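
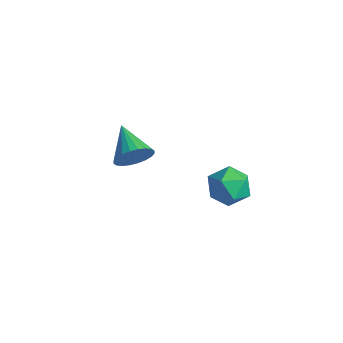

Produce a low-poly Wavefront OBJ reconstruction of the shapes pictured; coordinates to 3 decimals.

v 1.734 1.661 -1.156
v 2.177 2.33 -1.914
v 2.103 0.25 -2.186
v 2.546 0.919 -2.944
v 3.051 0.773 -1.974
v 2.823 1.646 -1.337
v 1.457 0.934 -2.763
v 1.229 1.807 -2.126
v 2.006 1.881 -2.907
v 2.991 1.782 -2.419
v 1.289 0.798 -1.681
v 2.274 0.699 -1.193
v -2.713 -0.114 -2.757
v -2.25 0.191 -1.949
v -4.407 0.514 -2.023
v -2.229 0.503 -2.169
v -2.283 0.721 -2.479
v -2.401 0.812 -2.831
v -2.568 0.762 -3.171
v -2.756 0.578 -3.449
v -2.938 0.289 -3.621
v -3.085 -0.061 -3.662
v -3.176 -0.42 -3.565
v -3.197 -0.732 -3.344
v -3.143 -0.95 -3.035
v -3.025 -1.04 -2.683
v -2.859 -0.99 -2.342
v -2.67 -0.807 -2.065
v -2.488 -0.518 -1.892
v -2.341 -0.167 -1.852
f 1 12 6
f 1 6 2
f 1 2 8
f 1 8 11
f 1 11 12
f 2 6 10
f 6 12 5
f 12 11 3
f 11 8 7
f 8 2 9
f 4 10 5
f 4 5 3
f 4 3 7
f 4 7 9
f 4 9 10
f 5 10 6
f 3 5 12
f 7 3 11
f 9 7 8
f 10 9 2
f 14 13 16
f 14 16 15
f 16 13 17
f 16 17 15
f 17 13 18
f 17 18 15
f 18 13 19
f 18 19 15
f 19 13 20
f 19 20 15
f 20 13 21
f 20 21 15
f 21 13 22
f 21 22 15
f 22 13 23
f 22 23 15
f 23 13 24
f 23 24 15
f 24 13 25
f 24 25 15
f 25 13 26
f 25 26 15
f 26 13 27
f 26 27 15
f 27 13 28
f 27 28 15
f 28 13 29
f 28 29 15
f 29 13 30
f 29 30 15
f 30 13 14
f 30 14 15



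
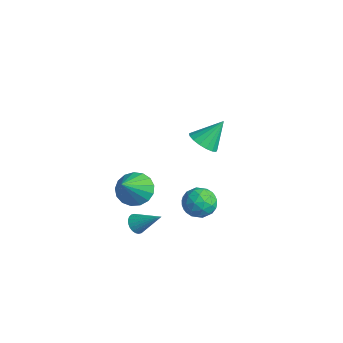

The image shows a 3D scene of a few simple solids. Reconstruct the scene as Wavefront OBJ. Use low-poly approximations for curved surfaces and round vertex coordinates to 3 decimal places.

v 1.535 0.526 0.462
v 2.339 0.768 0.737
v 2.121 -0.488 -0.357
v 2.925 -0.246 -0.082
v 2.366 -0.637 0.479
v 2.004 -0.01 0.985
v 2.456 0.29 -0.605
v 2.094 0.917 -0.099
v 2.908 0.623 0.077
v 2.852 0.05 0.747
v 1.608 0.23 -0.367
v 1.552 -0.343 0.303
v 1.886 0.736 0.671
v 2.574 -0.456 -0.291
v 2.246 -0.686 0.038
v 2.718 -0.544 0.2
v 1.689 0.279 0.817
v 2.161 0.421 0.979
v 2.177 -0.405 0.827
v 2.299 -0.141 -0.599
v 2.771 0.001 -0.437
v 1.742 0.824 0.18
v 2.214 0.966 0.342
v 2.283 0.685 -0.447
v 2.693 0.793 0.445
v 3.037 0.197 -0.036
v 2.762 0.512 -0.344
v 2.549 0.88 -0.046
v 2.66 0.456 0.839
v 3.004 -0.14 0.357
v 2.676 -0.37 0.687
v 2.463 -0.001 0.985
v 2.994 0.371 0.451
v 1.456 0.42 0.023
v 1.8 -0.176 -0.459
v 1.997 0.281 -0.605
v 1.784 0.65 -0.307
v 1.423 0.083 0.416
v 1.767 -0.513 -0.065
v 1.911 -0.6 0.426
v 1.698 -0.232 0.724
v 1.466 -0.091 -0.071
v 1.039 -2.545 1.363
v 1.51 -1.796 1.65
v 1.981 -3.695 2.817
v 1.139 -1.789 1.896
v 0.745 -1.955 2.02
v 0.419 -2.256 1.993
v 0.234 -2.624 1.822
v 0.234 -2.973 1.546
v 0.418 -3.224 1.228
v 0.745 -3.319 0.94
v 1.139 -3.237 0.75
v 1.51 -2.996 0.7
v 1.773 -2.652 0.802
v 1.868 -2.283 1.033
v 1.773 -1.974 1.339
v 2.27 -3.12 0.047
v 2.485 -2.873 -0.395
v 3.21 -2.36 0.933
v 2.327 -2.737 -0.343
v 2.16 -2.66 -0.233
v 2.01 -2.652 -0.08
v 1.9 -2.716 0.092
v 1.845 -2.842 0.258
v 1.855 -3.01 0.391
v 1.929 -3.194 0.472
v 2.054 -3.368 0.488
v 2.212 -3.504 0.437
v 2.379 -3.581 0.326
v 2.529 -3.589 0.173
v 2.64 -3.525 0.001
v 2.694 -3.399 -0.165
v 2.684 -3.231 -0.298
v 2.611 -3.046 -0.379
v -2.435 3.001 0.17
v -1.725 3.32 -0.171
v -2.305 4.059 1.43
v -2.021 3.547 -0.332
v -2.412 3.65 -0.378
v -2.808 3.604 -0.298
v -3.119 3.42 -0.111
v -3.273 3.139 0.14
v -3.235 2.827 0.399
v -3.014 2.555 0.605
v -2.66 2.385 0.711
v -2.255 2.356 0.694
v -1.89 2.475 0.557
v -1.651 2.714 0.331
v -1.591 3.019 0.068
f 1 38 17
f 38 12 41
f 17 41 6
f 38 41 17
f 1 17 13
f 17 6 18
f 13 18 2
f 17 18 13
f 1 13 22
f 13 2 23
f 22 23 8
f 13 23 22
f 1 22 34
f 22 8 37
f 34 37 11
f 22 37 34
f 1 34 38
f 34 11 42
f 38 42 12
f 34 42 38
f 2 18 29
f 18 6 32
f 29 32 10
f 18 32 29
f 6 41 19
f 41 12 40
f 19 40 5
f 41 40 19
f 12 42 39
f 42 11 35
f 39 35 3
f 42 35 39
f 11 37 36
f 37 8 24
f 36 24 7
f 37 24 36
f 8 23 28
f 23 2 25
f 28 25 9
f 23 25 28
f 4 30 16
f 30 10 31
f 16 31 5
f 30 31 16
f 4 16 14
f 16 5 15
f 14 15 3
f 16 15 14
f 4 14 21
f 14 3 20
f 21 20 7
f 14 20 21
f 4 21 26
f 21 7 27
f 26 27 9
f 21 27 26
f 4 26 30
f 26 9 33
f 30 33 10
f 26 33 30
f 5 31 19
f 31 10 32
f 19 32 6
f 31 32 19
f 3 15 39
f 15 5 40
f 39 40 12
f 15 40 39
f 7 20 36
f 20 3 35
f 36 35 11
f 20 35 36
f 9 27 28
f 27 7 24
f 28 24 8
f 27 24 28
f 10 33 29
f 33 9 25
f 29 25 2
f 33 25 29
f 44 43 46
f 44 46 45
f 46 43 47
f 46 47 45
f 47 43 48
f 47 48 45
f 48 43 49
f 48 49 45
f 49 43 50
f 49 50 45
f 50 43 51
f 50 51 45
f 51 43 52
f 51 52 45
f 52 43 53
f 52 53 45
f 53 43 54
f 53 54 45
f 54 43 55
f 54 55 45
f 55 43 56
f 55 56 45
f 56 43 57
f 56 57 45
f 57 43 44
f 57 44 45
f 59 58 61
f 59 61 60
f 61 58 62
f 61 62 60
f 62 58 63
f 62 63 60
f 63 58 64
f 63 64 60
f 64 58 65
f 64 65 60
f 65 58 66
f 65 66 60
f 66 58 67
f 66 67 60
f 67 58 68
f 67 68 60
f 68 58 69
f 68 69 60
f 69 58 70
f 69 70 60
f 70 58 71
f 70 71 60
f 71 58 72
f 71 72 60
f 72 58 73
f 72 73 60
f 73 58 74
f 73 74 60
f 74 58 75
f 74 75 60
f 75 58 59
f 75 59 60
f 77 76 79
f 77 79 78
f 79 76 80
f 79 80 78
f 80 76 81
f 80 81 78
f 81 76 82
f 81 82 78
f 82 76 83
f 82 83 78
f 83 76 84
f 83 84 78
f 84 76 85
f 84 85 78
f 85 76 86
f 85 86 78
f 86 76 87
f 86 87 78
f 87 76 88
f 87 88 78
f 88 76 89
f 88 89 78
f 89 76 90
f 89 90 78
f 90 76 77
f 90 77 78



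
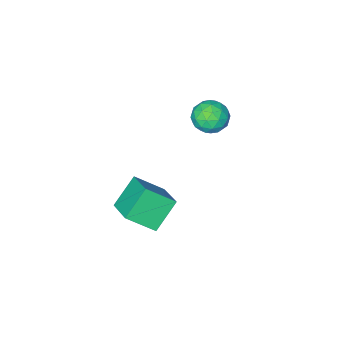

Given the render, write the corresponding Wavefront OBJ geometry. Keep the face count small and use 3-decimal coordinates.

v -3.2 0.05 1.217
v -2.188 -0.551 1.258
v -4.172 -1.589 1.202
v -3.16 -2.19 1.243
v -3.513 -1.566 2.177
v -2.912 -0.553 2.187
v -3.448 -1.587 0.273
v -2.847 -0.574 0.283
v -2.341 -1.563 0.675
v -2.382 -1.55 1.852
v -3.978 -0.59 0.608
v -4.019 -0.577 1.785
v -2.608 -0.107 1.239
v -3.752 -2.033 1.221
v -3.959 -1.666 1.77
v -3.364 -2.02 1.795
v -3.034 -0.108 1.785
v -2.439 -0.461 1.809
v -3.218 -1.058 2.349
v -3.921 -1.679 0.651
v -3.326 -2.032 0.675
v -2.996 -0.12 0.665
v -2.401 -0.474 0.69
v -3.142 -1.082 0.111
v -2.104 -1.055 0.92
v -2.675 -2.018 0.911
v -2.845 -1.663 0.341
v -2.491 -1.068 0.347
v -2.127 -1.047 1.612
v -2.699 -2.01 1.603
v -2.906 -1.643 2.152
v -2.553 -1.048 2.158
v -2.218 -1.642 1.269
v -3.661 -0.13 0.857
v -4.233 -1.093 0.848
v -3.807 -1.092 0.302
v -3.454 -0.497 0.308
v -3.685 -0.122 1.549
v -4.256 -1.085 1.54
v -3.869 -1.072 2.113
v -3.515 -0.477 2.119
v -4.142 -0.498 1.191
v 1.527 1.048 -0.847
v 2.073 2.937 0.046
v 3.058 1.302 -2.321
v 3.604 3.191 -1.428
v 2.856 0.089 0.368
v 3.402 1.978 1.261
v 4.387 0.343 -1.106
v 4.933 2.232 -0.213
f 1 38 17
f 38 12 41
f 17 41 6
f 38 41 17
f 1 17 13
f 17 6 18
f 13 18 2
f 17 18 13
f 1 13 22
f 13 2 23
f 22 23 8
f 13 23 22
f 1 22 34
f 22 8 37
f 34 37 11
f 22 37 34
f 1 34 38
f 34 11 42
f 38 42 12
f 34 42 38
f 2 18 29
f 18 6 32
f 29 32 10
f 18 32 29
f 6 41 19
f 41 12 40
f 19 40 5
f 41 40 19
f 12 42 39
f 42 11 35
f 39 35 3
f 42 35 39
f 11 37 36
f 37 8 24
f 36 24 7
f 37 24 36
f 8 23 28
f 23 2 25
f 28 25 9
f 23 25 28
f 4 30 16
f 30 10 31
f 16 31 5
f 30 31 16
f 4 16 14
f 16 5 15
f 14 15 3
f 16 15 14
f 4 14 21
f 14 3 20
f 21 20 7
f 14 20 21
f 4 21 26
f 21 7 27
f 26 27 9
f 21 27 26
f 4 26 30
f 26 9 33
f 30 33 10
f 26 33 30
f 5 31 19
f 31 10 32
f 19 32 6
f 31 32 19
f 3 15 39
f 15 5 40
f 39 40 12
f 15 40 39
f 7 20 36
f 20 3 35
f 36 35 11
f 20 35 36
f 9 27 28
f 27 7 24
f 28 24 8
f 27 24 28
f 10 33 29
f 33 9 25
f 29 25 2
f 33 25 29
f 44 46 43
f 47 44 43
f 43 46 45
f 45 47 43
f 44 50 46
f 48 44 47
f 48 50 44
f 46 50 45
f 49 47 45
f 45 50 49
f 49 48 47
f 50 48 49



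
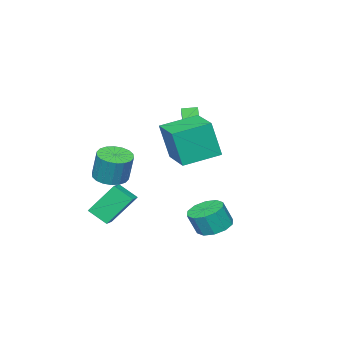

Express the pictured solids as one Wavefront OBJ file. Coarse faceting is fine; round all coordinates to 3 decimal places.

v -3.224 -1.485 3.998
v -2.258 -0.667 4.764
v -2.946 -1.121 3.258
v -1.98 -0.302 4.024
v -2.64 -2.098 3.916
v -1.674 -1.279 4.682
v -2.362 -1.733 3.176
v -1.396 -0.915 3.942
v 0.624 2.907 -1.665
v 1.369 2.391 -2.038
v 1.782 2.098 -0.808
v 1.036 2.613 -0.435
v 1.556 2.963 -1.964
v 1.968 2.67 -0.734
v 1.386 3.513 -1.776
v 1.798 3.22 -0.546
v 0.925 3.831 -1.546
v 1.337 3.538 -0.315
v 0.349 3.797 -1.361
v 0.761 3.504 -0.131
v -0.122 3.422 -1.292
v 0.291 3.129 -0.062
v -0.308 2.85 -1.366
v 0.104 2.557 -0.136
v -0.138 2.3 -1.554
v 0.274 2.007 -0.324
v 0.323 1.982 -1.785
v 0.735 1.689 -0.554
v 0.899 2.016 -1.969
v 1.311 1.723 -0.739
v 1.063 -3.673 0.104
v 1.894 -4.148 0.179
v 2.008 -3.682 1.852
v 1.177 -3.207 1.776
v 2.019 -3.756 0.062
v 2.132 -3.29 1.735
v 1.954 -3.348 -0.047
v 2.068 -2.882 1.625
v 1.713 -3.005 -0.127
v 1.826 -2.539 1.546
v 1.343 -2.793 -0.16
v 1.457 -2.328 1.512
v 0.918 -2.756 -0.142
v 1.031 -2.29 1.531
v 0.521 -2.901 -0.075
v 0.635 -2.435 1.598
v 0.232 -3.198 0.028
v 0.346 -2.732 1.701
v 0.108 -3.59 0.145
v 0.221 -3.124 1.818
v 0.172 -3.998 0.255
v 0.286 -3.532 1.927
v 0.414 -4.341 0.334
v 0.527 -3.875 2.007
v 0.783 -4.552 0.368
v 0.897 -4.087 2.04
v 1.209 -4.59 0.349
v 1.322 -4.124 2.022
v 1.605 -4.445 0.282
v 1.719 -3.979 1.955
v 0.76 -2.08 -1.048
v 1.043 -3.106 -0.321
v 1.503 -1.725 -0.838
v 1.786 -2.752 -0.11
v 1.694 -3.028 -2.75
v 1.977 -4.055 -2.022
v 2.437 -2.674 -2.539
v 2.72 -3.7 -1.812
v 0.969 0.261 2.492
v 1.311 -0.132 4.598
v -0.794 1.258 2.964
v -0.452 0.865 5.071
v 1.992 1.995 2.649
v 2.334 1.602 4.756
v 0.229 2.992 3.122
v 0.571 2.599 5.228
f 2 4 1
f 5 2 1
f 1 4 3
f 3 5 1
f 2 8 4
f 6 2 5
f 6 8 2
f 4 8 3
f 7 5 3
f 3 8 7
f 7 6 5
f 8 6 7
f 10 9 13
f 10 13 11
f 11 13 14
f 11 14 12
f 13 9 15
f 13 15 14
f 14 15 16
f 14 16 12
f 15 9 17
f 15 17 16
f 16 17 18
f 16 18 12
f 17 9 19
f 17 19 18
f 18 19 20
f 18 20 12
f 19 9 21
f 19 21 20
f 20 21 22
f 20 22 12
f 21 9 23
f 21 23 22
f 22 23 24
f 22 24 12
f 23 9 25
f 23 25 24
f 24 25 26
f 24 26 12
f 25 9 27
f 25 27 26
f 26 27 28
f 26 28 12
f 27 9 29
f 27 29 28
f 28 29 30
f 28 30 12
f 29 9 10
f 29 10 30
f 30 10 11
f 30 11 12
f 32 31 35
f 32 35 33
f 33 35 36
f 33 36 34
f 35 31 37
f 35 37 36
f 36 37 38
f 36 38 34
f 37 31 39
f 37 39 38
f 38 39 40
f 38 40 34
f 39 31 41
f 39 41 40
f 40 41 42
f 40 42 34
f 41 31 43
f 41 43 42
f 42 43 44
f 42 44 34
f 43 31 45
f 43 45 44
f 44 45 46
f 44 46 34
f 45 31 47
f 45 47 46
f 46 47 48
f 46 48 34
f 47 31 49
f 47 49 48
f 48 49 50
f 48 50 34
f 49 31 51
f 49 51 50
f 50 51 52
f 50 52 34
f 51 31 53
f 51 53 52
f 52 53 54
f 52 54 34
f 53 31 55
f 53 55 54
f 54 55 56
f 54 56 34
f 55 31 57
f 55 57 56
f 56 57 58
f 56 58 34
f 57 31 59
f 57 59 58
f 58 59 60
f 58 60 34
f 59 31 32
f 59 32 60
f 60 32 33
f 60 33 34
f 62 64 61
f 65 62 61
f 61 64 63
f 63 65 61
f 62 68 64
f 66 62 65
f 66 68 62
f 64 68 63
f 67 65 63
f 63 68 67
f 67 66 65
f 68 66 67
f 70 72 69
f 73 70 69
f 69 72 71
f 71 73 69
f 70 76 72
f 74 70 73
f 74 76 70
f 72 76 71
f 75 73 71
f 71 76 75
f 75 74 73
f 76 74 75



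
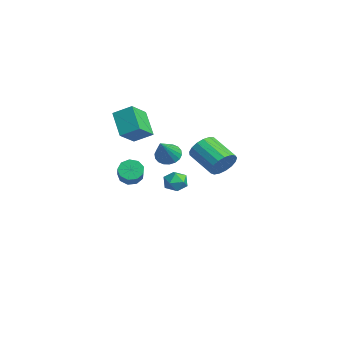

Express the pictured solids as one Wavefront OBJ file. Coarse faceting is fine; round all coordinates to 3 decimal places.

v -2.456 3.913 -1.472
v -1.96 3.79 -0.66
v -3.587 3.063 0.225
v -4.084 3.187 -0.588
v -2.129 4.216 -0.622
v -3.757 3.489 0.263
v -2.373 4.572 -0.779
v -4.001 3.845 0.106
v -2.637 4.777 -1.094
v -4.264 4.05 -0.21
v -2.859 4.785 -1.497
v -4.486 4.058 -0.612
v -2.988 4.593 -1.893
v -4.616 3.866 -1.009
v -2.996 4.245 -2.194
v -4.624 3.518 -1.309
v -2.88 3.821 -2.329
v -4.508 3.094 -1.444
v -2.667 3.419 -2.267
v -4.295 2.692 -1.383
v -2.406 3.129 -2.024
v -4.034 2.403 -1.14
v -2.156 3.02 -1.654
v -3.784 2.293 -0.77
v -1.975 3.115 -1.243
v -3.603 2.388 -0.358
v -1.904 3.393 -0.884
v -3.532 2.666 0.001
v -4.465 2.03 -3.259
v -3.915 2.154 -2.678
v -3.925 0.866 -3.522
v -3.375 0.99 -2.941
v -4.151 0.867 -2.744
v -4.484 1.587 -2.582
v -3.356 1.433 -3.618
v -3.689 2.153 -3.456
v -3.229 1.785 -2.9
v -3.72 1.436 -2.36
v -4.12 1.584 -3.84
v -4.611 1.235 -3.3
v -0.188 -0.122 0.794
v 0.38 0.361 0.599
v 1.008 -0.958 2.206
v 0.213 0.534 0.843
v -0.033 0.577 1.078
v -0.31 0.483 1.256
v -0.562 0.268 1.343
v -0.741 -0.024 1.321
v -0.81 -0.335 1.195
v -0.755 -0.604 0.989
v -0.589 -0.777 0.745
v -0.342 -0.821 0.511
v -0.066 -0.726 0.333
v 0.187 -0.511 0.246
v 0.366 -0.219 0.268
v 0.434 0.092 0.394
v 2.752 -3.137 0.874
v 3.084 -2.567 0.641
v 4.38 -2.932 1.594
v 4.048 -3.503 1.826
v 2.827 -2.459 1.031
v 4.124 -2.825 1.984
v 2.536 -2.669 1.347
v 3.832 -3.035 2.3
v 2.345 -3.098 1.442
v 3.642 -3.464 2.395
v 2.345 -3.545 1.271
v 3.641 -3.911 2.224
v 2.535 -3.802 0.914
v 3.831 -4.167 1.866
v 2.826 -3.747 0.538
v 4.123 -4.113 1.491
v 3.083 -3.407 0.319
v 4.38 -3.773 1.272
v 3.185 -2.941 0.36
v 4.481 -3.306 1.312
v -3.37 -1.123 0.661
v -4.722 -1.153 1.894
v -2.819 -0.14 1.288
v -4.171 -0.169 2.521
v -2.509 -2.191 1.579
v -3.861 -2.22 2.812
v -1.958 -1.207 2.206
v -3.31 -1.237 3.439
f 2 1 5
f 2 5 3
f 3 5 6
f 3 6 4
f 5 1 7
f 5 7 6
f 6 7 8
f 6 8 4
f 7 1 9
f 7 9 8
f 8 9 10
f 8 10 4
f 9 1 11
f 9 11 10
f 10 11 12
f 10 12 4
f 11 1 13
f 11 13 12
f 12 13 14
f 12 14 4
f 13 1 15
f 13 15 14
f 14 15 16
f 14 16 4
f 15 1 17
f 15 17 16
f 16 17 18
f 16 18 4
f 17 1 19
f 17 19 18
f 18 19 20
f 18 20 4
f 19 1 21
f 19 21 20
f 20 21 22
f 20 22 4
f 21 1 23
f 21 23 22
f 22 23 24
f 22 24 4
f 23 1 25
f 23 25 24
f 24 25 26
f 24 26 4
f 25 1 27
f 25 27 26
f 26 27 28
f 26 28 4
f 27 1 2
f 27 2 28
f 28 2 3
f 28 3 4
f 29 40 34
f 29 34 30
f 29 30 36
f 29 36 39
f 29 39 40
f 30 34 38
f 34 40 33
f 40 39 31
f 39 36 35
f 36 30 37
f 32 38 33
f 32 33 31
f 32 31 35
f 32 35 37
f 32 37 38
f 33 38 34
f 31 33 40
f 35 31 39
f 37 35 36
f 38 37 30
f 42 41 44
f 42 44 43
f 44 41 45
f 44 45 43
f 45 41 46
f 45 46 43
f 46 41 47
f 46 47 43
f 47 41 48
f 47 48 43
f 48 41 49
f 48 49 43
f 49 41 50
f 49 50 43
f 50 41 51
f 50 51 43
f 51 41 52
f 51 52 43
f 52 41 53
f 52 53 43
f 53 41 54
f 53 54 43
f 54 41 55
f 54 55 43
f 55 41 56
f 55 56 43
f 56 41 42
f 56 42 43
f 58 57 61
f 58 61 59
f 59 61 62
f 59 62 60
f 61 57 63
f 61 63 62
f 62 63 64
f 62 64 60
f 63 57 65
f 63 65 64
f 64 65 66
f 64 66 60
f 65 57 67
f 65 67 66
f 66 67 68
f 66 68 60
f 67 57 69
f 67 69 68
f 68 69 70
f 68 70 60
f 69 57 71
f 69 71 70
f 70 71 72
f 70 72 60
f 71 57 73
f 71 73 72
f 72 73 74
f 72 74 60
f 73 57 75
f 73 75 74
f 74 75 76
f 74 76 60
f 75 57 58
f 75 58 76
f 76 58 59
f 76 59 60
f 78 80 77
f 81 78 77
f 77 80 79
f 79 81 77
f 78 84 80
f 82 78 81
f 82 84 78
f 80 84 79
f 83 81 79
f 79 84 83
f 83 82 81
f 84 82 83



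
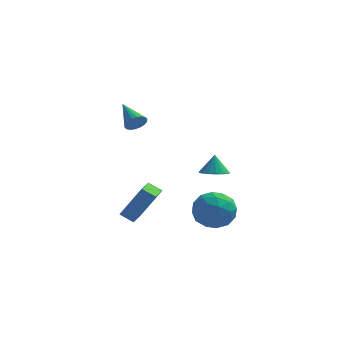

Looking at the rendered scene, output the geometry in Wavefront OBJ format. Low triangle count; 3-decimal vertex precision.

v 2.784 -2.014 0.129
v 3.499 -2.347 0.267
v 2.756 -1.626 1.211
v 3.584 -2.02 0.152
v 3.51 -1.693 0.032
v 3.293 -1.43 -0.068
v 2.975 -1.282 -0.129
v 2.619 -1.279 -0.139
v 2.296 -1.422 -0.096
v 2.069 -1.682 -0.009
v 1.984 -2.008 0.106
v 2.058 -2.336 0.226
v 2.275 -2.599 0.326
v 2.593 -2.747 0.387
v 2.949 -2.75 0.398
v 3.272 -2.607 0.354
v -0.975 -4.342 -2.485
v -1.706 -4.194 -2.057
v -0.857 -2.917 -2.778
v -1.588 -2.768 -2.35
v 0.108 -4.072 -0.73
v -0.623 -3.923 -0.302
v 0.226 -2.646 -1.023
v -0.505 -2.498 -0.595
v -2.001 2.863 1.047
v -1.667 2.759 1.618
v -2.939 4.157 1.833
v -1.5 2.964 1.48
v -1.432 3.149 1.256
v -1.478 3.277 0.991
v -1.627 3.324 0.736
v -1.85 3.279 0.544
v -2.103 3.152 0.451
v -2.336 2.968 0.476
v -2.503 2.763 0.614
v -2.571 2.578 0.838
v -2.525 2.45 1.103
v -2.376 2.403 1.357
v -2.153 2.448 1.55
v -1.9 2.575 1.643
v 2.222 -3.035 -1.009
v 3.025 -2.274 -1.521
v 2.895 -4.506 -2.139
v 3.698 -3.745 -2.651
v 3.83 -4.075 -1.485
v 3.414 -3.166 -0.786
v 2.506 -3.614 -2.874
v 2.09 -2.705 -2.175
v 3.2 -2.632 -2.674
v 4.019 -2.916 -1.816
v 1.901 -3.864 -1.844
v 2.72 -4.148 -0.986
v 2.564 -2.525 -1.166
v 3.356 -4.255 -2.494
v 3.433 -4.449 -1.808
v 3.905 -4.001 -2.11
v 2.793 -3.05 -0.734
v 3.265 -2.602 -1.035
v 3.738 -3.661 -1.014
v 2.655 -4.178 -2.625
v 3.127 -3.73 -2.926
v 2.015 -2.779 -1.55
v 2.487 -2.331 -1.852
v 2.182 -3.119 -2.646
v 3.139 -2.288 -2.145
v 3.535 -3.153 -2.809
v 2.834 -3.076 -2.94
v 2.59 -2.542 -2.529
v 3.62 -2.455 -1.64
v 4.016 -3.32 -2.304
v 4.094 -3.514 -1.619
v 3.849 -2.98 -1.208
v 3.724 -2.666 -2.318
v 1.904 -3.46 -1.356
v 2.3 -4.325 -2.02
v 2.071 -3.8 -2.452
v 1.826 -3.266 -2.041
v 2.385 -3.627 -0.851
v 2.781 -4.492 -1.515
v 3.33 -4.238 -1.131
v 3.086 -3.704 -0.72
v 2.196 -4.114 -1.342
f 2 1 4
f 2 4 3
f 4 1 5
f 4 5 3
f 5 1 6
f 5 6 3
f 6 1 7
f 6 7 3
f 7 1 8
f 7 8 3
f 8 1 9
f 8 9 3
f 9 1 10
f 9 10 3
f 10 1 11
f 10 11 3
f 11 1 12
f 11 12 3
f 12 1 13
f 12 13 3
f 13 1 14
f 13 14 3
f 14 1 15
f 14 15 3
f 15 1 16
f 15 16 3
f 16 1 2
f 16 2 3
f 18 20 17
f 21 18 17
f 17 20 19
f 19 21 17
f 18 24 20
f 22 18 21
f 22 24 18
f 20 24 19
f 23 21 19
f 19 24 23
f 23 22 21
f 24 22 23
f 26 25 28
f 26 28 27
f 28 25 29
f 28 29 27
f 29 25 30
f 29 30 27
f 30 25 31
f 30 31 27
f 31 25 32
f 31 32 27
f 32 25 33
f 32 33 27
f 33 25 34
f 33 34 27
f 34 25 35
f 34 35 27
f 35 25 36
f 35 36 27
f 36 25 37
f 36 37 27
f 37 25 38
f 37 38 27
f 38 25 39
f 38 39 27
f 39 25 40
f 39 40 27
f 40 25 26
f 40 26 27
f 41 78 57
f 78 52 81
f 57 81 46
f 78 81 57
f 41 57 53
f 57 46 58
f 53 58 42
f 57 58 53
f 41 53 62
f 53 42 63
f 62 63 48
f 53 63 62
f 41 62 74
f 62 48 77
f 74 77 51
f 62 77 74
f 41 74 78
f 74 51 82
f 78 82 52
f 74 82 78
f 42 58 69
f 58 46 72
f 69 72 50
f 58 72 69
f 46 81 59
f 81 52 80
f 59 80 45
f 81 80 59
f 52 82 79
f 82 51 75
f 79 75 43
f 82 75 79
f 51 77 76
f 77 48 64
f 76 64 47
f 77 64 76
f 48 63 68
f 63 42 65
f 68 65 49
f 63 65 68
f 44 70 56
f 70 50 71
f 56 71 45
f 70 71 56
f 44 56 54
f 56 45 55
f 54 55 43
f 56 55 54
f 44 54 61
f 54 43 60
f 61 60 47
f 54 60 61
f 44 61 66
f 61 47 67
f 66 67 49
f 61 67 66
f 44 66 70
f 66 49 73
f 70 73 50
f 66 73 70
f 45 71 59
f 71 50 72
f 59 72 46
f 71 72 59
f 43 55 79
f 55 45 80
f 79 80 52
f 55 80 79
f 47 60 76
f 60 43 75
f 76 75 51
f 60 75 76
f 49 67 68
f 67 47 64
f 68 64 48
f 67 64 68
f 50 73 69
f 73 49 65
f 69 65 42
f 73 65 69



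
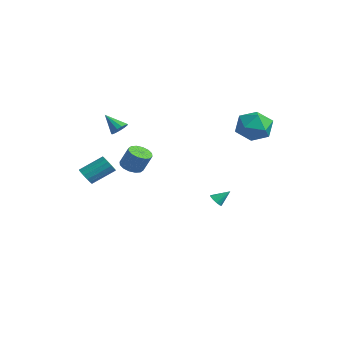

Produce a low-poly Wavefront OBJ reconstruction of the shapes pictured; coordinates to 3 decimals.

v -2.532 -4.503 -0.487
v -1.923 -4.497 -0.741
v -1.539 -3.131 0.213
v -2.148 -3.137 0.467
v -2.108 -4.3 -0.949
v -1.724 -2.933 0.004
v -2.406 -4.157 -1.034
v -2.022 -2.79 -0.081
v -2.738 -4.106 -0.972
v -2.354 -2.74 -0.019
v -3.015 -4.163 -0.78
v -2.631 -2.796 0.173
v -3.163 -4.31 -0.51
v -2.779 -2.944 0.444
v -3.141 -4.509 -0.233
v -2.757 -3.143 0.721
v -2.956 -4.707 -0.024
v -2.572 -3.34 0.929
v -2.658 -4.85 0.061
v -2.274 -3.483 1.014
v -2.326 -4.9 -0.001
v -1.942 -3.534 0.952
v -2.049 -4.844 -0.193
v -1.665 -3.477 0.76
v -1.901 -4.696 -0.464
v -1.517 -3.33 0.49
v -0.145 -2.718 0.806
v 0.54 -2.833 0.523
v 1.09 -2.538 1.731
v 0.405 -2.422 2.014
v 0.469 -2.456 0.463
v 1.018 -2.161 1.672
v 0.233 -2.149 0.495
v 0.783 -1.854 1.704
v -0.103 -1.995 0.61
v 0.446 -1.699 1.819
v -0.451 -2.034 0.778
v 0.098 -1.739 1.987
v -0.717 -2.256 0.953
v -0.168 -1.961 2.162
v -0.83 -2.602 1.089
v -0.28 -2.307 2.297
v -0.758 -2.979 1.148
v -0.209 -2.684 2.357
v -0.523 -3.286 1.116
v 0.027 -2.991 2.325
v -0.186 -3.441 1.001
v 0.363 -3.145 2.21
v 0.162 -3.401 0.833
v 0.711 -3.106 2.042
v 0.428 -3.179 0.658
v 0.977 -2.884 1.867
v -1.905 -2.562 3.178
v -1.464 -2.943 3.359
v -2.755 -3.078 4.162
v -1.425 -2.655 3.543
v -1.538 -2.338 3.611
v -1.768 -2.092 3.542
v -2.041 -1.995 3.357
v -2.271 -2.078 3.115
v -2.384 -2.314 2.893
v -2.345 -2.63 2.761
v -2.167 -2.923 2.762
v -1.905 -3.102 2.894
v -1.643 -3.109 3.117
v 1.411 3.784 3.69
v 2.036 4.35 4.586
v 3.124 3.31 2.794
v 3.749 3.876 3.69
v 3.143 2.832 3.928
v 2.084 3.125 4.481
v 3.076 4.535 2.899
v 2.017 4.828 3.452
v 3.065 4.814 4.097
v 3.106 3.762 4.733
v 2.054 3.898 2.647
v 2.095 2.846 3.283
v -1.326 3.593 -3.519
v -0.85 3.361 -3.497
v -0.974 4.387 -2.781
v -0.844 3.583 -3.738
v -1.021 3.808 -3.896
v -1.316 3.952 -3.91
v -1.614 3.958 -3.774
v -1.802 3.826 -3.542
v -1.809 3.604 -3.301
v -1.631 3.378 -3.143
v -1.337 3.235 -3.129
v -1.039 3.228 -3.265
f 2 1 5
f 2 5 3
f 3 5 6
f 3 6 4
f 5 1 7
f 5 7 6
f 6 7 8
f 6 8 4
f 7 1 9
f 7 9 8
f 8 9 10
f 8 10 4
f 9 1 11
f 9 11 10
f 10 11 12
f 10 12 4
f 11 1 13
f 11 13 12
f 12 13 14
f 12 14 4
f 13 1 15
f 13 15 14
f 14 15 16
f 14 16 4
f 15 1 17
f 15 17 16
f 16 17 18
f 16 18 4
f 17 1 19
f 17 19 18
f 18 19 20
f 18 20 4
f 19 1 21
f 19 21 20
f 20 21 22
f 20 22 4
f 21 1 23
f 21 23 22
f 22 23 24
f 22 24 4
f 23 1 25
f 23 25 24
f 24 25 26
f 24 26 4
f 25 1 2
f 25 2 26
f 26 2 3
f 26 3 4
f 28 27 31
f 28 31 29
f 29 31 32
f 29 32 30
f 31 27 33
f 31 33 32
f 32 33 34
f 32 34 30
f 33 27 35
f 33 35 34
f 34 35 36
f 34 36 30
f 35 27 37
f 35 37 36
f 36 37 38
f 36 38 30
f 37 27 39
f 37 39 38
f 38 39 40
f 38 40 30
f 39 27 41
f 39 41 40
f 40 41 42
f 40 42 30
f 41 27 43
f 41 43 42
f 42 43 44
f 42 44 30
f 43 27 45
f 43 45 44
f 44 45 46
f 44 46 30
f 45 27 47
f 45 47 46
f 46 47 48
f 46 48 30
f 47 27 49
f 47 49 48
f 48 49 50
f 48 50 30
f 49 27 51
f 49 51 50
f 50 51 52
f 50 52 30
f 51 27 28
f 51 28 52
f 52 28 29
f 52 29 30
f 54 53 56
f 54 56 55
f 56 53 57
f 56 57 55
f 57 53 58
f 57 58 55
f 58 53 59
f 58 59 55
f 59 53 60
f 59 60 55
f 60 53 61
f 60 61 55
f 61 53 62
f 61 62 55
f 62 53 63
f 62 63 55
f 63 53 64
f 63 64 55
f 64 53 65
f 64 65 55
f 65 53 54
f 65 54 55
f 66 77 71
f 66 71 67
f 66 67 73
f 66 73 76
f 66 76 77
f 67 71 75
f 71 77 70
f 77 76 68
f 76 73 72
f 73 67 74
f 69 75 70
f 69 70 68
f 69 68 72
f 69 72 74
f 69 74 75
f 70 75 71
f 68 70 77
f 72 68 76
f 74 72 73
f 75 74 67
f 79 78 81
f 79 81 80
f 81 78 82
f 81 82 80
f 82 78 83
f 82 83 80
f 83 78 84
f 83 84 80
f 84 78 85
f 84 85 80
f 85 78 86
f 85 86 80
f 86 78 87
f 86 87 80
f 87 78 88
f 87 88 80
f 88 78 89
f 88 89 80
f 89 78 79
f 89 79 80



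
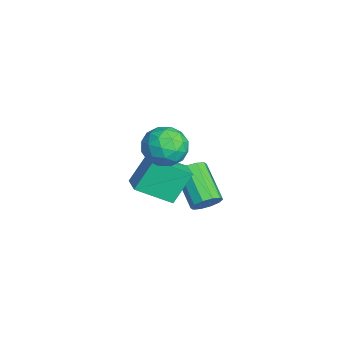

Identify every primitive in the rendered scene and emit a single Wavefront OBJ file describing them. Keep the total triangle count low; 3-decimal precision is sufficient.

v -0.127 1.144 -2.179
v -0.226 -0.535 -1.153
v -0.575 2.072 -0.703
v -0.675 0.393 0.322
v 0.995 1.247 -1.902
v 0.895 -0.432 -0.877
v 0.546 2.175 -0.427
v 0.447 0.496 0.599
v -1.746 3.164 -4.344
v -1.284 2.905 -3.772
v -3.033 2.418 -2.583
v -3.494 2.676 -3.156
v -1.364 3.374 -3.697
v -3.113 2.887 -2.508
v -1.59 3.763 -3.87
v -3.339 3.276 -2.682
v -1.876 3.923 -4.225
v -3.624 3.436 -3.036
v -2.111 3.793 -4.624
v -3.86 3.306 -3.436
v -2.207 3.422 -4.917
v -3.956 2.935 -3.728
v -2.127 2.953 -4.992
v -3.876 2.466 -3.803
v -1.901 2.564 -4.818
v -3.65 2.077 -3.63
v -1.616 2.404 -4.464
v -3.364 1.917 -3.275
v -1.38 2.534 -4.064
v -3.129 2.047 -2.876
v -0.733 1.094 1.349
v -0.048 1.974 1.352
v 0.688 -0.014 1.408
v 1.373 0.866 1.411
v 0.734 0.654 2.3
v -0.144 1.338 2.263
v 0.784 0.622 0.497
v -0.094 1.306 0.46
v 0.89 1.681 0.826
v 0.859 1.701 1.94
v -0.219 0.259 0.82
v -0.25 0.279 1.934
v -0.516 1.631 1.345
v 1.156 0.329 1.415
v 0.78 0.204 1.937
v 1.183 0.721 1.939
v -0.572 1.258 1.88
v -0.17 1.775 1.882
v 0.29 0.999 2.439
v 0.81 0.185 0.878
v 1.212 0.702 0.88
v -0.543 1.239 0.821
v -0.14 1.756 0.823
v 0.35 0.961 0.321
v 0.438 1.976 1.038
v 1.274 1.325 1.073
v 0.928 1.182 0.535
v 0.411 1.584 0.514
v 0.42 1.988 1.692
v 1.256 1.337 1.727
v 0.88 1.212 2.249
v 0.364 1.615 2.228
v 0.971 1.816 1.383
v -0.616 0.623 1.033
v 0.22 -0.028 1.068
v 0.276 0.345 0.532
v -0.24 0.748 0.511
v -0.634 0.635 1.687
v 0.202 -0.016 1.722
v 0.229 0.376 2.246
v -0.288 0.778 2.225
v -0.331 0.144 1.377
f 2 4 1
f 5 2 1
f 1 4 3
f 3 5 1
f 2 8 4
f 6 2 5
f 6 8 2
f 4 8 3
f 7 5 3
f 3 8 7
f 7 6 5
f 8 6 7
f 10 9 13
f 10 13 11
f 11 13 14
f 11 14 12
f 13 9 15
f 13 15 14
f 14 15 16
f 14 16 12
f 15 9 17
f 15 17 16
f 16 17 18
f 16 18 12
f 17 9 19
f 17 19 18
f 18 19 20
f 18 20 12
f 19 9 21
f 19 21 20
f 20 21 22
f 20 22 12
f 21 9 23
f 21 23 22
f 22 23 24
f 22 24 12
f 23 9 25
f 23 25 24
f 24 25 26
f 24 26 12
f 25 9 27
f 25 27 26
f 26 27 28
f 26 28 12
f 27 9 29
f 27 29 28
f 28 29 30
f 28 30 12
f 29 9 10
f 29 10 30
f 30 10 11
f 30 11 12
f 31 68 47
f 68 42 71
f 47 71 36
f 68 71 47
f 31 47 43
f 47 36 48
f 43 48 32
f 47 48 43
f 31 43 52
f 43 32 53
f 52 53 38
f 43 53 52
f 31 52 64
f 52 38 67
f 64 67 41
f 52 67 64
f 31 64 68
f 64 41 72
f 68 72 42
f 64 72 68
f 32 48 59
f 48 36 62
f 59 62 40
f 48 62 59
f 36 71 49
f 71 42 70
f 49 70 35
f 71 70 49
f 42 72 69
f 72 41 65
f 69 65 33
f 72 65 69
f 41 67 66
f 67 38 54
f 66 54 37
f 67 54 66
f 38 53 58
f 53 32 55
f 58 55 39
f 53 55 58
f 34 60 46
f 60 40 61
f 46 61 35
f 60 61 46
f 34 46 44
f 46 35 45
f 44 45 33
f 46 45 44
f 34 44 51
f 44 33 50
f 51 50 37
f 44 50 51
f 34 51 56
f 51 37 57
f 56 57 39
f 51 57 56
f 34 56 60
f 56 39 63
f 60 63 40
f 56 63 60
f 35 61 49
f 61 40 62
f 49 62 36
f 61 62 49
f 33 45 69
f 45 35 70
f 69 70 42
f 45 70 69
f 37 50 66
f 50 33 65
f 66 65 41
f 50 65 66
f 39 57 58
f 57 37 54
f 58 54 38
f 57 54 58
f 40 63 59
f 63 39 55
f 59 55 32
f 63 55 59



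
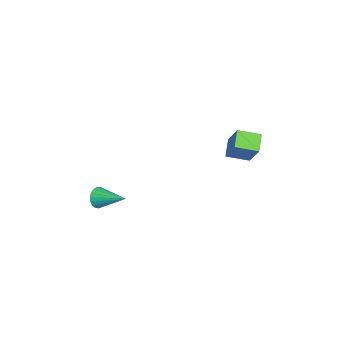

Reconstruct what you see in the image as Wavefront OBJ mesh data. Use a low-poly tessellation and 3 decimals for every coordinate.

v -2.446 -3.475 -2.381
v -2.199 -3.813 -1.846
v -1.714 -1.925 -1.739
v -1.988 -3.836 -2.032
v -1.856 -3.796 -2.279
v -1.826 -3.701 -2.544
v -1.903 -3.566 -2.78
v -2.075 -3.416 -2.947
v -2.31 -3.275 -3.017
v -2.569 -3.17 -2.976
v -2.807 -3.117 -2.833
v -2.983 -3.126 -2.611
v -3.065 -3.195 -2.35
v -3.041 -3.312 -2.094
v -2.914 -3.458 -1.887
v -2.706 -3.607 -1.766
v -2.453 -3.732 -1.752
v -4.555 3.066 1.254
v -3.623 3.607 2.732
v -4.726 4.307 0.907
v -3.794 4.848 2.385
v -3.586 3.032 0.655
v -2.654 3.573 2.133
v -3.757 4.273 0.308
v -2.825 4.814 1.786
f 2 1 4
f 2 4 3
f 4 1 5
f 4 5 3
f 5 1 6
f 5 6 3
f 6 1 7
f 6 7 3
f 7 1 8
f 7 8 3
f 8 1 9
f 8 9 3
f 9 1 10
f 9 10 3
f 10 1 11
f 10 11 3
f 11 1 12
f 11 12 3
f 12 1 13
f 12 13 3
f 13 1 14
f 13 14 3
f 14 1 15
f 14 15 3
f 15 1 16
f 15 16 3
f 16 1 17
f 16 17 3
f 17 1 2
f 17 2 3
f 19 21 18
f 22 19 18
f 18 21 20
f 20 22 18
f 19 25 21
f 23 19 22
f 23 25 19
f 21 25 20
f 24 22 20
f 20 25 24
f 24 23 22
f 25 23 24



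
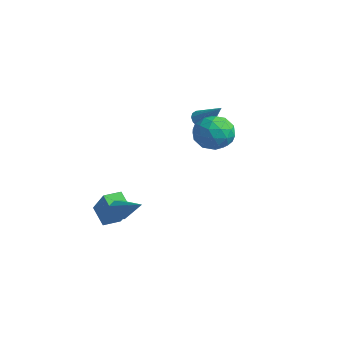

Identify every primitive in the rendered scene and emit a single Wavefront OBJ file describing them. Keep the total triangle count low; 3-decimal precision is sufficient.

v 2.909 1.781 4.058
v 3.46 1.517 3.177
v 2.44 0.123 4.263
v 2.991 -0.141 3.382
v 3.512 0.168 4.267
v 3.801 1.193 4.141
v 2.099 0.447 3.299
v 2.388 1.472 3.173
v 2.96 0.693 2.708
v 3.833 0.52 3.306
v 2.067 1.12 4.134
v 2.94 0.947 4.732
v 3.225 1.795 3.6
v 2.675 -0.155 3.84
v 2.98 0.027 4.361
v 3.304 -0.129 3.843
v 3.426 1.604 4.166
v 3.75 1.449 3.648
v 3.78 0.656 4.289
v 2.15 0.191 3.792
v 2.474 0.036 3.274
v 2.596 1.769 3.597
v 2.92 1.613 3.079
v 2.12 0.984 3.151
v 3.255 1.155 2.806
v 2.98 0.18 2.926
v 2.455 0.526 2.878
v 2.626 1.129 2.804
v 3.769 1.053 3.158
v 3.493 0.078 3.278
v 3.799 0.26 3.799
v 3.969 0.862 3.724
v 3.474 0.569 2.882
v 2.407 1.562 4.162
v 2.131 0.587 4.282
v 1.931 0.778 3.716
v 2.101 1.38 3.641
v 2.92 1.46 4.514
v 2.645 0.485 4.634
v 3.274 0.511 4.636
v 3.445 1.114 4.562
v 2.426 1.071 4.558
v -2.168 3.484 2.142
v -1.832 2.98 1.934
v -0.952 3.816 3.298
v -1.727 3.235 1.75
v -1.74 3.557 1.671
v -1.867 3.859 1.719
v -2.075 4.06 1.879
v -2.308 4.108 2.11
v -2.503 3.988 2.35
v -2.608 3.733 2.533
v -2.595 3.411 2.612
v -2.468 3.109 2.565
v -2.26 2.908 2.404
v -2.027 2.86 2.173
v -2.169 -2.725 -2.392
v -1.086 -2.761 -1.109
v -2.154 -1.755 -2.378
v -1.07 -1.791 -1.094
v -1.23 -2.729 -3.186
v -0.146 -2.765 -1.902
v -1.214 -1.759 -3.171
v -0.131 -1.795 -1.888
v 1.072 -3.136 -1.072
v 1.346 -3.474 -1.47
v 2.768 -2.944 -0.068
v 1.359 -3.035 -1.577
v 1.204 -2.656 -1.387
v 0.972 -2.558 -1.013
v 0.798 -2.798 -0.673
v 0.785 -3.237 -0.566
v 0.94 -3.617 -0.756
v 1.172 -3.715 -1.13
f 1 38 17
f 38 12 41
f 17 41 6
f 38 41 17
f 1 17 13
f 17 6 18
f 13 18 2
f 17 18 13
f 1 13 22
f 13 2 23
f 22 23 8
f 13 23 22
f 1 22 34
f 22 8 37
f 34 37 11
f 22 37 34
f 1 34 38
f 34 11 42
f 38 42 12
f 34 42 38
f 2 18 29
f 18 6 32
f 29 32 10
f 18 32 29
f 6 41 19
f 41 12 40
f 19 40 5
f 41 40 19
f 12 42 39
f 42 11 35
f 39 35 3
f 42 35 39
f 11 37 36
f 37 8 24
f 36 24 7
f 37 24 36
f 8 23 28
f 23 2 25
f 28 25 9
f 23 25 28
f 4 30 16
f 30 10 31
f 16 31 5
f 30 31 16
f 4 16 14
f 16 5 15
f 14 15 3
f 16 15 14
f 4 14 21
f 14 3 20
f 21 20 7
f 14 20 21
f 4 21 26
f 21 7 27
f 26 27 9
f 21 27 26
f 4 26 30
f 26 9 33
f 30 33 10
f 26 33 30
f 5 31 19
f 31 10 32
f 19 32 6
f 31 32 19
f 3 15 39
f 15 5 40
f 39 40 12
f 15 40 39
f 7 20 36
f 20 3 35
f 36 35 11
f 20 35 36
f 9 27 28
f 27 7 24
f 28 24 8
f 27 24 28
f 10 33 29
f 33 9 25
f 29 25 2
f 33 25 29
f 44 43 46
f 44 46 45
f 46 43 47
f 46 47 45
f 47 43 48
f 47 48 45
f 48 43 49
f 48 49 45
f 49 43 50
f 49 50 45
f 50 43 51
f 50 51 45
f 51 43 52
f 51 52 45
f 52 43 53
f 52 53 45
f 53 43 54
f 53 54 45
f 54 43 55
f 54 55 45
f 55 43 56
f 55 56 45
f 56 43 44
f 56 44 45
f 58 60 57
f 61 58 57
f 57 60 59
f 59 61 57
f 58 64 60
f 62 58 61
f 62 64 58
f 60 64 59
f 63 61 59
f 59 64 63
f 63 62 61
f 64 62 63
f 66 65 68
f 66 68 67
f 68 65 69
f 68 69 67
f 69 65 70
f 69 70 67
f 70 65 71
f 70 71 67
f 71 65 72
f 71 72 67
f 72 65 73
f 72 73 67
f 73 65 74
f 73 74 67
f 74 65 66
f 74 66 67



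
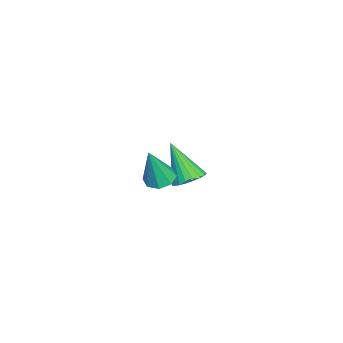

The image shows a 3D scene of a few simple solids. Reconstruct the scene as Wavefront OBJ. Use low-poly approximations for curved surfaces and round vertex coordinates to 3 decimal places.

v 2.958 0.411 1.97
v 3.449 -0.07 1.754
v 3.362 -0.011 3.83
v 3.663 0.434 1.822
v 3.464 0.924 1.977
v 2.969 1.114 2.127
v 2.468 0.892 2.185
v 2.254 0.388 2.117
v 2.453 -0.102 1.963
v 2.948 -0.291 1.812
v -2.608 1.275 -2.605
v -1.841 1.197 -2.271
v -3.472 0.365 -0.835
v -1.939 1.513 -2.157
v -2.152 1.787 -2.12
v -2.444 1.972 -2.167
v -2.765 2.038 -2.29
v -3.058 1.971 -2.467
v -3.274 1.784 -2.668
v -3.374 1.509 -2.859
v -3.342 1.193 -3.005
v -3.183 0.892 -3.083
v -2.925 0.657 -3.078
v -2.612 0.529 -2.991
v -2.298 0.53 -2.837
v -2.038 0.659 -2.644
v -1.877 0.895 -2.443
f 2 1 4
f 2 4 3
f 4 1 5
f 4 5 3
f 5 1 6
f 5 6 3
f 6 1 7
f 6 7 3
f 7 1 8
f 7 8 3
f 8 1 9
f 8 9 3
f 9 1 10
f 9 10 3
f 10 1 2
f 10 2 3
f 12 11 14
f 12 14 13
f 14 11 15
f 14 15 13
f 15 11 16
f 15 16 13
f 16 11 17
f 16 17 13
f 17 11 18
f 17 18 13
f 18 11 19
f 18 19 13
f 19 11 20
f 19 20 13
f 20 11 21
f 20 21 13
f 21 11 22
f 21 22 13
f 22 11 23
f 22 23 13
f 23 11 24
f 23 24 13
f 24 11 25
f 24 25 13
f 25 11 26
f 25 26 13
f 26 11 27
f 26 27 13
f 27 11 12
f 27 12 13



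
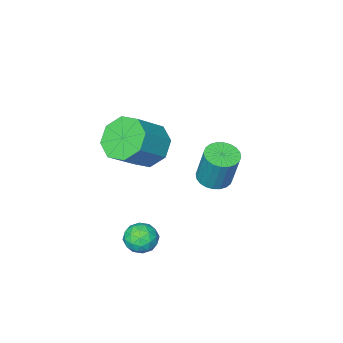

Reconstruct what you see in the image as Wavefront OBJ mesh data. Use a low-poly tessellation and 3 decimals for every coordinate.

v -0.172 1.831 1.07
v 0.257 2.527 0.46
v 1.482 2.664 1.48
v 1.052 1.969 2.09
v -0.219 2.847 0.989
v 1.006 2.984 2.009
v -0.668 2.572 1.565
v 0.557 2.71 2.585
v -0.827 1.864 1.852
v 0.398 2.001 2.872
v -0.602 1.136 1.68
v 0.623 1.273 2.7
v -0.126 0.816 1.151
v 1.099 0.953 2.171
v 0.323 1.09 0.575
v 1.548 1.228 1.595
v 0.482 1.799 0.288
v 1.707 1.936 1.308
v 0.51 3.313 -2.882
v 0.852 3.747 -2.428
v 1.468 2.673 -2.992
v 1.81 3.107 -2.538
v 1.286 2.682 -2.3
v 0.694 3.077 -2.233
v 1.626 3.343 -3.187
v 1.034 3.738 -3.12
v 1.541 3.765 -2.617
v 1.331 3.357 -2.069
v 0.989 3.063 -3.351
v 0.779 2.655 -2.803
v 0.597 3.586 -2.646
v 1.723 2.834 -2.774
v 1.415 2.584 -2.635
v 1.616 2.839 -2.368
v 0.504 3.192 -2.531
v 0.705 3.447 -2.264
v 0.961 2.822 -2.189
v 1.615 2.973 -3.156
v 1.816 3.228 -2.889
v 0.704 3.581 -3.052
v 0.905 3.836 -2.785
v 1.359 3.598 -3.231
v 1.203 3.852 -2.49
v 1.766 3.476 -2.554
v 1.658 3.614 -2.936
v 1.31 3.847 -2.896
v 1.08 3.612 -2.167
v 1.643 3.236 -2.232
v 1.335 2.986 -2.092
v 0.987 3.218 -2.052
v 1.485 3.623 -2.278
v 0.677 3.184 -3.188
v 1.24 2.808 -3.253
v 1.333 3.202 -3.368
v 0.985 3.434 -3.328
v 0.554 2.944 -2.866
v 1.117 2.568 -2.93
v 1.01 2.573 -2.524
v 0.662 2.806 -2.484
v 0.835 2.797 -3.142
v -3.231 1.846 -2.111
v -2.514 1.902 -2.147
v -2.472 2.45 -0.486
v -3.189 2.394 -0.449
v -2.594 2.158 -2.23
v -2.551 2.707 -0.569
v -2.77 2.367 -2.295
v -2.728 2.916 -0.633
v -3.017 2.497 -2.331
v -2.974 3.045 -0.67
v -3.296 2.527 -2.334
v -3.254 3.076 -0.673
v -3.565 2.454 -2.303
v -3.523 3.002 -0.642
v -3.784 2.288 -2.243
v -3.742 2.837 -0.581
v -3.918 2.055 -2.162
v -3.876 2.603 -0.501
v -3.948 1.79 -2.074
v -3.906 2.338 -0.413
v -3.869 1.533 -1.991
v -3.826 2.082 -0.33
v -3.692 1.324 -1.927
v -3.65 1.873 -0.265
v -3.446 1.195 -1.89
v -3.403 1.743 -0.229
v -3.166 1.164 -1.887
v -3.124 1.713 -0.226
v -2.897 1.238 -1.918
v -2.855 1.786 -0.257
v -2.678 1.403 -1.979
v -2.636 1.952 -0.317
v -2.544 1.637 -2.059
v -2.502 2.185 -0.398
f 2 1 5
f 2 5 3
f 3 5 6
f 3 6 4
f 5 1 7
f 5 7 6
f 6 7 8
f 6 8 4
f 7 1 9
f 7 9 8
f 8 9 10
f 8 10 4
f 9 1 11
f 9 11 10
f 10 11 12
f 10 12 4
f 11 1 13
f 11 13 12
f 12 13 14
f 12 14 4
f 13 1 15
f 13 15 14
f 14 15 16
f 14 16 4
f 15 1 17
f 15 17 16
f 16 17 18
f 16 18 4
f 17 1 2
f 17 2 18
f 18 2 3
f 18 3 4
f 19 56 35
f 56 30 59
f 35 59 24
f 56 59 35
f 19 35 31
f 35 24 36
f 31 36 20
f 35 36 31
f 19 31 40
f 31 20 41
f 40 41 26
f 31 41 40
f 19 40 52
f 40 26 55
f 52 55 29
f 40 55 52
f 19 52 56
f 52 29 60
f 56 60 30
f 52 60 56
f 20 36 47
f 36 24 50
f 47 50 28
f 36 50 47
f 24 59 37
f 59 30 58
f 37 58 23
f 59 58 37
f 30 60 57
f 60 29 53
f 57 53 21
f 60 53 57
f 29 55 54
f 55 26 42
f 54 42 25
f 55 42 54
f 26 41 46
f 41 20 43
f 46 43 27
f 41 43 46
f 22 48 34
f 48 28 49
f 34 49 23
f 48 49 34
f 22 34 32
f 34 23 33
f 32 33 21
f 34 33 32
f 22 32 39
f 32 21 38
f 39 38 25
f 32 38 39
f 22 39 44
f 39 25 45
f 44 45 27
f 39 45 44
f 22 44 48
f 44 27 51
f 48 51 28
f 44 51 48
f 23 49 37
f 49 28 50
f 37 50 24
f 49 50 37
f 21 33 57
f 33 23 58
f 57 58 30
f 33 58 57
f 25 38 54
f 38 21 53
f 54 53 29
f 38 53 54
f 27 45 46
f 45 25 42
f 46 42 26
f 45 42 46
f 28 51 47
f 51 27 43
f 47 43 20
f 51 43 47
f 62 61 65
f 62 65 63
f 63 65 66
f 63 66 64
f 65 61 67
f 65 67 66
f 66 67 68
f 66 68 64
f 67 61 69
f 67 69 68
f 68 69 70
f 68 70 64
f 69 61 71
f 69 71 70
f 70 71 72
f 70 72 64
f 71 61 73
f 71 73 72
f 72 73 74
f 72 74 64
f 73 61 75
f 73 75 74
f 74 75 76
f 74 76 64
f 75 61 77
f 75 77 76
f 76 77 78
f 76 78 64
f 77 61 79
f 77 79 78
f 78 79 80
f 78 80 64
f 79 61 81
f 79 81 80
f 80 81 82
f 80 82 64
f 81 61 83
f 81 83 82
f 82 83 84
f 82 84 64
f 83 61 85
f 83 85 84
f 84 85 86
f 84 86 64
f 85 61 87
f 85 87 86
f 86 87 88
f 86 88 64
f 87 61 89
f 87 89 88
f 88 89 90
f 88 90 64
f 89 61 91
f 89 91 90
f 90 91 92
f 90 92 64
f 91 61 93
f 91 93 92
f 92 93 94
f 92 94 64
f 93 61 62
f 93 62 94
f 94 62 63
f 94 63 64



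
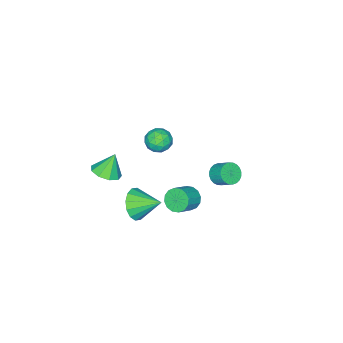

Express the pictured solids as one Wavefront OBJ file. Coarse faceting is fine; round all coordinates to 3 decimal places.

v -3.529 -3.833 -1.964
v -2.893 -3.279 -2.189
v -2.647 -4.481 -1.071
v -2.011 -3.927 -1.296
v -2.697 -3.642 -0.838
v -3.242 -3.241 -1.39
v -2.298 -4.519 -1.87
v -2.843 -4.118 -2.422
v -2.132 -3.703 -2.131
v -2.379 -3.161 -1.493
v -3.161 -4.599 -1.767
v -3.408 -4.057 -1.129
v -3.288 -3.499 -2.155
v -2.252 -4.261 -1.105
v -2.655 -4.093 -0.836
v -2.281 -3.768 -0.969
v -3.493 -3.477 -1.685
v -3.12 -3.151 -1.817
v -3.005 -3.364 -1.023
v -2.42 -4.609 -1.443
v -2.047 -4.283 -1.575
v -3.259 -3.992 -2.291
v -2.885 -3.667 -2.424
v -2.535 -4.396 -2.237
v -2.468 -3.422 -2.253
v -1.949 -3.804 -1.728
v -2.118 -4.152 -2.066
v -2.438 -3.916 -2.39
v -2.613 -3.104 -1.878
v -2.094 -3.485 -1.354
v -2.497 -3.317 -1.084
v -2.818 -3.082 -1.408
v -2.166 -3.353 -1.844
v -3.446 -4.275 -1.906
v -2.927 -4.656 -1.382
v -2.722 -4.678 -1.852
v -3.043 -4.443 -2.176
v -3.591 -3.956 -1.532
v -3.072 -4.338 -1.007
v -3.102 -3.844 -0.87
v -3.422 -3.608 -1.194
v -3.374 -4.407 -1.416
v 2.841 -2.923 0.376
v 3.657 -2.743 0.71
v 2.279 -2.737 1.644
v 3.39 -2.224 0.516
v 2.866 -2.031 0.256
v 2.33 -2.256 0.052
v 2.034 -2.793 -0.001
v 2.115 -3.391 0.123
v 2.535 -3.77 0.365
v 3.099 -3.752 0.612
v 3.542 -3.347 0.748
v 1.494 1.715 -0.068
v 1.864 1.375 -0.638
v 2.915 1.385 0.037
v 2.546 1.725 0.608
v 1.904 1.761 -0.706
v 2.956 1.77 -0.031
v 1.834 2.134 -0.603
v 2.886 2.143 0.072
v 1.674 2.395 -0.357
v 2.725 2.404 0.319
v 1.465 2.474 -0.033
v 2.517 2.483 0.643
v 1.264 2.35 0.282
v 2.316 2.359 0.957
v 1.125 2.055 0.503
v 2.176 2.065 1.178
v 1.084 1.67 0.571
v 2.136 1.679 1.246
v 1.154 1.297 0.468
v 2.206 1.306 1.143
v 1.315 1.036 0.221
v 2.366 1.045 0.897
v 1.523 0.957 -0.103
v 2.575 0.966 0.573
v 1.724 1.081 -0.417
v 2.776 1.09 0.258
v 0.765 3.196 2.433
v 1.376 2.99 2.648
v 1.427 3.778 3.261
v 0.815 3.984 3.047
v 1.443 3.145 2.443
v 1.493 3.933 3.056
v 1.406 3.308 2.237
v 1.457 4.096 2.85
v 1.272 3.454 2.061
v 1.322 4.242 2.674
v 1.06 3.56 1.941
v 1.111 4.348 2.554
v 0.804 3.611 1.896
v 0.854 4.399 2.51
v 0.541 3.599 1.933
v 0.592 4.387 2.547
v 0.313 3.526 2.047
v 0.363 4.314 2.66
v 0.153 3.402 2.219
v 0.204 4.19 2.832
v 0.087 3.247 2.424
v 0.137 4.035 3.037
v 0.123 3.084 2.63
v 0.174 3.872 3.243
v 0.258 2.938 2.806
v 0.308 3.726 3.419
v 0.469 2.832 2.926
v 0.52 3.62 3.539
v 0.726 2.781 2.97
v 0.776 3.569 3.584
v 0.988 2.793 2.933
v 1.039 3.581 3.547
v 1.217 2.866 2.82
v 1.267 3.654 3.433
v 3.168 -0.537 -0.73
v 3.868 -0.022 -1.301
v 2.712 0.837 -0.05
v 3.42 -0.024 -1.599
v 2.904 -0.163 -1.664
v 2.459 -0.402 -1.479
v 2.203 -0.678 -1.093
v 2.207 -0.916 -0.61
v 2.468 -1.052 -0.159
v 2.916 -1.051 0.138
v 3.432 -0.912 0.203
v 3.877 -0.672 0.018
v 4.133 -0.397 -0.368
v 4.129 -0.159 -0.85
f 1 38 17
f 38 12 41
f 17 41 6
f 38 41 17
f 1 17 13
f 17 6 18
f 13 18 2
f 17 18 13
f 1 13 22
f 13 2 23
f 22 23 8
f 13 23 22
f 1 22 34
f 22 8 37
f 34 37 11
f 22 37 34
f 1 34 38
f 34 11 42
f 38 42 12
f 34 42 38
f 2 18 29
f 18 6 32
f 29 32 10
f 18 32 29
f 6 41 19
f 41 12 40
f 19 40 5
f 41 40 19
f 12 42 39
f 42 11 35
f 39 35 3
f 42 35 39
f 11 37 36
f 37 8 24
f 36 24 7
f 37 24 36
f 8 23 28
f 23 2 25
f 28 25 9
f 23 25 28
f 4 30 16
f 30 10 31
f 16 31 5
f 30 31 16
f 4 16 14
f 16 5 15
f 14 15 3
f 16 15 14
f 4 14 21
f 14 3 20
f 21 20 7
f 14 20 21
f 4 21 26
f 21 7 27
f 26 27 9
f 21 27 26
f 4 26 30
f 26 9 33
f 30 33 10
f 26 33 30
f 5 31 19
f 31 10 32
f 19 32 6
f 31 32 19
f 3 15 39
f 15 5 40
f 39 40 12
f 15 40 39
f 7 20 36
f 20 3 35
f 36 35 11
f 20 35 36
f 9 27 28
f 27 7 24
f 28 24 8
f 27 24 28
f 10 33 29
f 33 9 25
f 29 25 2
f 33 25 29
f 44 43 46
f 44 46 45
f 46 43 47
f 46 47 45
f 47 43 48
f 47 48 45
f 48 43 49
f 48 49 45
f 49 43 50
f 49 50 45
f 50 43 51
f 50 51 45
f 51 43 52
f 51 52 45
f 52 43 53
f 52 53 45
f 53 43 44
f 53 44 45
f 55 54 58
f 55 58 56
f 56 58 59
f 56 59 57
f 58 54 60
f 58 60 59
f 59 60 61
f 59 61 57
f 60 54 62
f 60 62 61
f 61 62 63
f 61 63 57
f 62 54 64
f 62 64 63
f 63 64 65
f 63 65 57
f 64 54 66
f 64 66 65
f 65 66 67
f 65 67 57
f 66 54 68
f 66 68 67
f 67 68 69
f 67 69 57
f 68 54 70
f 68 70 69
f 69 70 71
f 69 71 57
f 70 54 72
f 70 72 71
f 71 72 73
f 71 73 57
f 72 54 74
f 72 74 73
f 73 74 75
f 73 75 57
f 74 54 76
f 74 76 75
f 75 76 77
f 75 77 57
f 76 54 78
f 76 78 77
f 77 78 79
f 77 79 57
f 78 54 55
f 78 55 79
f 79 55 56
f 79 56 57
f 81 80 84
f 81 84 82
f 82 84 85
f 82 85 83
f 84 80 86
f 84 86 85
f 85 86 87
f 85 87 83
f 86 80 88
f 86 88 87
f 87 88 89
f 87 89 83
f 88 80 90
f 88 90 89
f 89 90 91
f 89 91 83
f 90 80 92
f 90 92 91
f 91 92 93
f 91 93 83
f 92 80 94
f 92 94 93
f 93 94 95
f 93 95 83
f 94 80 96
f 94 96 95
f 95 96 97
f 95 97 83
f 96 80 98
f 96 98 97
f 97 98 99
f 97 99 83
f 98 80 100
f 98 100 99
f 99 100 101
f 99 101 83
f 100 80 102
f 100 102 101
f 101 102 103
f 101 103 83
f 102 80 104
f 102 104 103
f 103 104 105
f 103 105 83
f 104 80 106
f 104 106 105
f 105 106 107
f 105 107 83
f 106 80 108
f 106 108 107
f 107 108 109
f 107 109 83
f 108 80 110
f 108 110 109
f 109 110 111
f 109 111 83
f 110 80 112
f 110 112 111
f 111 112 113
f 111 113 83
f 112 80 81
f 112 81 113
f 113 81 82
f 113 82 83
f 115 114 117
f 115 117 116
f 117 114 118
f 117 118 116
f 118 114 119
f 118 119 116
f 119 114 120
f 119 120 116
f 120 114 121
f 120 121 116
f 121 114 122
f 121 122 116
f 122 114 123
f 122 123 116
f 123 114 124
f 123 124 116
f 124 114 125
f 124 125 116
f 125 114 126
f 125 126 116
f 126 114 127
f 126 127 116
f 127 114 115
f 127 115 116



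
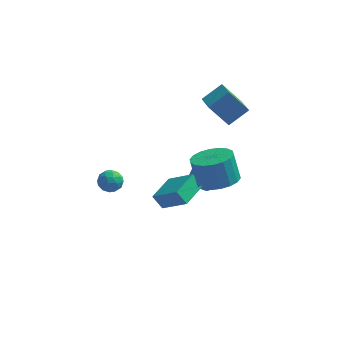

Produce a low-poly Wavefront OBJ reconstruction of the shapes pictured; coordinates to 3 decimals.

v -1.885 -2.723 0.931
v -1.594 -3.189 0.58
v -2.486 -3.451 1.4
v -2.195 -3.917 1.049
v -1.862 -3.602 1.513
v -1.491 -3.152 1.223
v -2.589 -3.488 0.757
v -2.218 -3.038 0.467
v -2.029 -3.662 0.473
v -1.58 -3.732 0.94
v -2.5 -2.908 1.04
v -2.051 -2.978 1.507
v -1.686 -2.892 0.715
v -2.394 -3.748 1.265
v -2.198 -3.563 1.538
v -2.027 -3.837 1.332
v -1.626 -2.87 1.092
v -1.455 -3.144 0.886
v -1.613 -3.387 1.434
v -2.625 -3.496 1.094
v -2.454 -3.77 0.888
v -2.053 -2.803 0.648
v -1.882 -3.077 0.442
v -2.467 -3.253 0.546
v -1.771 -3.444 0.445
v -2.125 -3.872 0.721
v -2.356 -3.62 0.549
v -2.138 -3.355 0.379
v -1.507 -3.485 0.72
v -1.861 -3.913 0.995
v -1.665 -3.728 1.268
v -1.446 -3.464 1.097
v -1.763 -3.763 0.656
v -2.219 -2.727 0.985
v -2.573 -3.155 1.26
v -2.634 -3.176 0.883
v -2.415 -2.912 0.712
v -1.955 -2.768 1.259
v -2.309 -3.196 1.535
v -1.942 -3.285 1.601
v -1.724 -3.02 1.431
v -2.317 -2.877 1.324
v 2.812 2.4 0.705
v 1.815 2.39 1.956
v 2.337 3.529 0.335
v 1.339 3.519 1.586
v 3.721 3.021 1.434
v 2.723 3.011 2.685
v 3.245 4.15 1.064
v 2.248 4.14 2.315
v 1.746 2.328 -3.458
v 2.424 2.031 -3.953
v 1.634 1.112 -2.882
v 2.63 2.294 -3.359
v 2.318 2.576 -2.824
v 1.671 2.714 -2.66
v 1.068 2.625 -2.964
v 0.862 2.362 -3.558
v 1.174 2.079 -4.093
v 1.821 1.942 -4.257
v 2.619 0.053 -1.527
v 3.279 0.919 -1.582
v 2.88 1.313 -0.147
v 2.221 0.447 -0.093
v 2.857 1.094 -1.747
v 2.459 1.488 -0.312
v 2.389 1.063 -1.868
v 1.99 1.456 -0.434
v 1.966 0.831 -1.922
v 1.567 1.225 -0.488
v 1.672 0.446 -1.898
v 1.274 0.839 -0.463
v 1.566 -0.018 -1.8
v 1.168 0.376 -0.366
v 1.669 -0.467 -1.649
v 1.27 -0.073 -0.214
v 1.96 -0.813 -1.473
v 1.561 -0.419 -0.038
v 2.381 -0.988 -1.308
v 1.983 -0.594 0.127
v 2.85 -0.956 -1.186
v 2.451 -0.563 0.248
v 3.273 -0.725 -1.132
v 2.874 -0.331 0.302
v 3.566 -0.339 -1.157
v 3.168 0.054 0.278
v 3.672 0.124 -1.254
v 3.274 0.518 0.18
v 3.57 0.573 -1.406
v 3.171 0.967 0.029
v 0.057 -1.144 -2.909
v -0.448 -0.984 -2.218
v 0.637 0.334 -2.825
v 0.131 0.494 -2.135
v 1.309 -1.694 -1.865
v 0.803 -1.534 -1.175
v 1.888 -0.216 -1.782
v 1.383 -0.056 -1.091
f 1 38 17
f 38 12 41
f 17 41 6
f 38 41 17
f 1 17 13
f 17 6 18
f 13 18 2
f 17 18 13
f 1 13 22
f 13 2 23
f 22 23 8
f 13 23 22
f 1 22 34
f 22 8 37
f 34 37 11
f 22 37 34
f 1 34 38
f 34 11 42
f 38 42 12
f 34 42 38
f 2 18 29
f 18 6 32
f 29 32 10
f 18 32 29
f 6 41 19
f 41 12 40
f 19 40 5
f 41 40 19
f 12 42 39
f 42 11 35
f 39 35 3
f 42 35 39
f 11 37 36
f 37 8 24
f 36 24 7
f 37 24 36
f 8 23 28
f 23 2 25
f 28 25 9
f 23 25 28
f 4 30 16
f 30 10 31
f 16 31 5
f 30 31 16
f 4 16 14
f 16 5 15
f 14 15 3
f 16 15 14
f 4 14 21
f 14 3 20
f 21 20 7
f 14 20 21
f 4 21 26
f 21 7 27
f 26 27 9
f 21 27 26
f 4 26 30
f 26 9 33
f 30 33 10
f 26 33 30
f 5 31 19
f 31 10 32
f 19 32 6
f 31 32 19
f 3 15 39
f 15 5 40
f 39 40 12
f 15 40 39
f 7 20 36
f 20 3 35
f 36 35 11
f 20 35 36
f 9 27 28
f 27 7 24
f 28 24 8
f 27 24 28
f 10 33 29
f 33 9 25
f 29 25 2
f 33 25 29
f 44 46 43
f 47 44 43
f 43 46 45
f 45 47 43
f 44 50 46
f 48 44 47
f 48 50 44
f 46 50 45
f 49 47 45
f 45 50 49
f 49 48 47
f 50 48 49
f 52 51 54
f 52 54 53
f 54 51 55
f 54 55 53
f 55 51 56
f 55 56 53
f 56 51 57
f 56 57 53
f 57 51 58
f 57 58 53
f 58 51 59
f 58 59 53
f 59 51 60
f 59 60 53
f 60 51 52
f 60 52 53
f 62 61 65
f 62 65 63
f 63 65 66
f 63 66 64
f 65 61 67
f 65 67 66
f 66 67 68
f 66 68 64
f 67 61 69
f 67 69 68
f 68 69 70
f 68 70 64
f 69 61 71
f 69 71 70
f 70 71 72
f 70 72 64
f 71 61 73
f 71 73 72
f 72 73 74
f 72 74 64
f 73 61 75
f 73 75 74
f 74 75 76
f 74 76 64
f 75 61 77
f 75 77 76
f 76 77 78
f 76 78 64
f 77 61 79
f 77 79 78
f 78 79 80
f 78 80 64
f 79 61 81
f 79 81 80
f 80 81 82
f 80 82 64
f 81 61 83
f 81 83 82
f 82 83 84
f 82 84 64
f 83 61 85
f 83 85 84
f 84 85 86
f 84 86 64
f 85 61 87
f 85 87 86
f 86 87 88
f 86 88 64
f 87 61 89
f 87 89 88
f 88 89 90
f 88 90 64
f 89 61 62
f 89 62 90
f 90 62 63
f 90 63 64
f 92 94 91
f 95 92 91
f 91 94 93
f 93 95 91
f 92 98 94
f 96 92 95
f 96 98 92
f 94 98 93
f 97 95 93
f 93 98 97
f 97 96 95
f 98 96 97



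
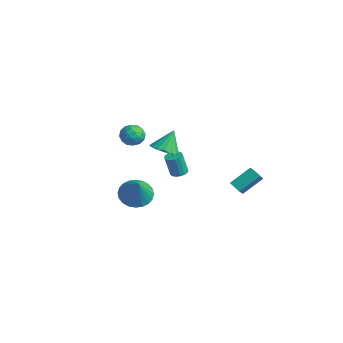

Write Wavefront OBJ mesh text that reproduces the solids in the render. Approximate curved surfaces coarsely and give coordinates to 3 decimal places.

v 2.18 -3.404 3.023
v 3.014 -3.536 3.185
v 2.06 -2.676 4.237
v 3.01 -3.184 2.973
v 2.815 -2.881 2.772
v 2.475 -2.699 2.629
v 2.067 -2.678 2.576
v 1.685 -2.824 2.626
v 1.417 -3.102 2.767
v 1.323 -3.45 2.966
v 1.426 -3.787 3.179
v 1.701 -4.036 3.356
v 2.086 -4.141 3.457
v 2.493 -4.077 3.458
v 2.828 -3.859 3.36
v 3.446 0.115 -0.352
v 3.685 1.323 0.557
v 3.096 0.63 -0.945
v 3.334 1.838 -0.036
v 4.166 0.222 -0.684
v 4.404 1.43 0.225
v 3.815 0.737 -1.277
v 4.054 1.945 -0.368
v -3.167 -1.968 1.671
v -2.43 -1.691 1.616
v -2.93 -2.789 0.724
v -2.193 -2.512 0.669
v -2.412 -2.928 1.302
v -2.558 -2.421 1.888
v -2.802 -2.059 0.452
v -2.948 -1.552 1.038
v -2.205 -1.748 0.863
v -1.964 -2.285 1.388
v -3.396 -2.195 0.952
v -3.155 -2.732 1.477
v -2.819 -1.758 1.727
v -2.541 -2.722 0.613
v -2.669 -2.967 0.985
v -2.236 -2.804 0.953
v -2.895 -2.186 1.887
v -2.462 -2.024 1.854
v -2.451 -2.751 1.669
v -2.898 -2.456 0.486
v -2.465 -2.294 0.453
v -3.124 -1.676 1.387
v -2.691 -1.513 1.355
v -2.909 -1.729 0.671
v -2.254 -1.628 1.252
v -2.114 -2.111 0.695
v -2.472 -1.845 0.568
v -2.558 -1.546 0.912
v -2.112 -1.944 1.56
v -1.973 -2.426 1.003
v -2.101 -2.671 1.376
v -2.188 -2.373 1.72
v -1.98 -1.977 1.118
v -3.387 -2.054 1.337
v -3.248 -2.536 0.78
v -3.172 -2.107 0.62
v -3.259 -1.809 0.964
v -3.246 -2.369 1.645
v -3.106 -2.852 1.088
v -2.802 -2.934 1.428
v -2.888 -2.635 1.772
v -3.38 -2.503 1.222
v -3.494 -1.512 -4.586
v -2.781 -2.02 -5.183
v -2.486 -1.988 -2.974
v -2.62 -1.64 -5.171
v -2.592 -1.239 -5.07
v -2.701 -0.881 -4.896
v -2.932 -0.618 -4.674
v -3.247 -0.492 -4.439
v -3.601 -0.521 -4.226
v -3.938 -0.7 -4.068
v -4.208 -1.004 -3.989
v -4.369 -1.384 -4.001
v -4.397 -1.785 -4.101
v -4.287 -2.143 -4.276
v -4.057 -2.406 -4.497
v -3.741 -2.532 -4.733
v -3.388 -2.503 -4.945
v -3.051 -2.324 -5.103
v -0.165 -0.762 -1.14
v 0.358 -0.745 -1.056
v 0.148 -1.001 0.304
v -0.375 -1.018 0.22
v 0.283 -0.505 -1.023
v 0.073 -0.761 0.338
v 0.106 -0.324 -1.016
v -0.104 -0.58 0.344
v -0.133 -0.243 -1.038
v -0.343 -0.499 0.323
v -0.38 -0.281 -1.083
v -0.59 -0.537 0.277
v -0.577 -0.429 -1.141
v -0.787 -0.685 0.219
v -0.68 -0.654 -1.199
v -0.89 -0.91 0.161
v -0.665 -0.903 -1.244
v -0.875 -1.159 0.116
v -0.536 -1.12 -1.265
v -0.746 -1.376 0.096
v -0.321 -1.255 -1.257
v -0.531 -1.511 0.103
v -0.071 -1.277 -1.223
v -0.281 -1.533 0.138
v 0.158 -1.181 -1.169
v -0.052 -1.437 0.191
v 0.313 -0.989 -1.109
v 0.103 -1.245 0.251
f 2 1 4
f 2 4 3
f 4 1 5
f 4 5 3
f 5 1 6
f 5 6 3
f 6 1 7
f 6 7 3
f 7 1 8
f 7 8 3
f 8 1 9
f 8 9 3
f 9 1 10
f 9 10 3
f 10 1 11
f 10 11 3
f 11 1 12
f 11 12 3
f 12 1 13
f 12 13 3
f 13 1 14
f 13 14 3
f 14 1 15
f 14 15 3
f 15 1 2
f 15 2 3
f 17 19 16
f 20 17 16
f 16 19 18
f 18 20 16
f 17 23 19
f 21 17 20
f 21 23 17
f 19 23 18
f 22 20 18
f 18 23 22
f 22 21 20
f 23 21 22
f 24 61 40
f 61 35 64
f 40 64 29
f 61 64 40
f 24 40 36
f 40 29 41
f 36 41 25
f 40 41 36
f 24 36 45
f 36 25 46
f 45 46 31
f 36 46 45
f 24 45 57
f 45 31 60
f 57 60 34
f 45 60 57
f 24 57 61
f 57 34 65
f 61 65 35
f 57 65 61
f 25 41 52
f 41 29 55
f 52 55 33
f 41 55 52
f 29 64 42
f 64 35 63
f 42 63 28
f 64 63 42
f 35 65 62
f 65 34 58
f 62 58 26
f 65 58 62
f 34 60 59
f 60 31 47
f 59 47 30
f 60 47 59
f 31 46 51
f 46 25 48
f 51 48 32
f 46 48 51
f 27 53 39
f 53 33 54
f 39 54 28
f 53 54 39
f 27 39 37
f 39 28 38
f 37 38 26
f 39 38 37
f 27 37 44
f 37 26 43
f 44 43 30
f 37 43 44
f 27 44 49
f 44 30 50
f 49 50 32
f 44 50 49
f 27 49 53
f 49 32 56
f 53 56 33
f 49 56 53
f 28 54 42
f 54 33 55
f 42 55 29
f 54 55 42
f 26 38 62
f 38 28 63
f 62 63 35
f 38 63 62
f 30 43 59
f 43 26 58
f 59 58 34
f 43 58 59
f 32 50 51
f 50 30 47
f 51 47 31
f 50 47 51
f 33 56 52
f 56 32 48
f 52 48 25
f 56 48 52
f 67 66 69
f 67 69 68
f 69 66 70
f 69 70 68
f 70 66 71
f 70 71 68
f 71 66 72
f 71 72 68
f 72 66 73
f 72 73 68
f 73 66 74
f 73 74 68
f 74 66 75
f 74 75 68
f 75 66 76
f 75 76 68
f 76 66 77
f 76 77 68
f 77 66 78
f 77 78 68
f 78 66 79
f 78 79 68
f 79 66 80
f 79 80 68
f 80 66 81
f 80 81 68
f 81 66 82
f 81 82 68
f 82 66 83
f 82 83 68
f 83 66 67
f 83 67 68
f 85 84 88
f 85 88 86
f 86 88 89
f 86 89 87
f 88 84 90
f 88 90 89
f 89 90 91
f 89 91 87
f 90 84 92
f 90 92 91
f 91 92 93
f 91 93 87
f 92 84 94
f 92 94 93
f 93 94 95
f 93 95 87
f 94 84 96
f 94 96 95
f 95 96 97
f 95 97 87
f 96 84 98
f 96 98 97
f 97 98 99
f 97 99 87
f 98 84 100
f 98 100 99
f 99 100 101
f 99 101 87
f 100 84 102
f 100 102 101
f 101 102 103
f 101 103 87
f 102 84 104
f 102 104 103
f 103 104 105
f 103 105 87
f 104 84 106
f 104 106 105
f 105 106 107
f 105 107 87
f 106 84 108
f 106 108 107
f 107 108 109
f 107 109 87
f 108 84 110
f 108 110 109
f 109 110 111
f 109 111 87
f 110 84 85
f 110 85 111
f 111 85 86
f 111 86 87



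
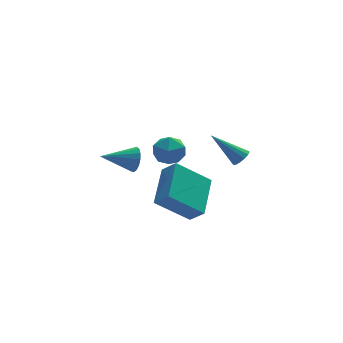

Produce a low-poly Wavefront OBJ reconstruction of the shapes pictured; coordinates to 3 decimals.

v -1.924 0.524 3.766
v -1.743 0.821 4.327
v -3.396 0.576 4.214
v -1.795 1.061 4.128
v -1.876 1.177 3.846
v -1.969 1.145 3.546
v -2.051 0.97 3.296
v -2.104 0.693 3.154
v -2.116 0.377 3.152
v -2.083 0.095 3.291
v -2.015 -0.089 3.538
v -1.925 -0.132 3.838
v -1.835 -0.025 4.121
v -1.765 0.208 4.323
v -1.732 0.513 4.398
v 3.416 2.303 1.669
v 3.807 2.52 1.914
v 2.244 3.017 2.911
v 3.718 2.712 1.72
v 3.532 2.773 1.509
v 3.31 2.686 1.349
v 3.121 2.477 1.291
v 3.026 2.213 1.353
v 3.055 1.978 1.516
v 3.198 1.846 1.727
v 3.411 1.859 1.92
v 3.625 2.014 2.033
v 3.773 2.26 2.031
v 0.609 3.813 1.772
v 1.006 3.587 2.515
v -0.266 2.713 1.905
v 0.131 2.487 2.648
v -0.352 3.213 2.615
v 0.189 3.893 2.532
v 0.551 2.407 1.888
v 1.092 3.087 1.805
v 0.97 2.718 2.587
v 0.412 3.216 3.036
v 0.328 3.084 1.384
v -0.23 3.582 1.833
v 0.278 -0.195 -0.024
v -1.25 0.023 1.233
v 1.159 1.563 0.743
v -0.369 1.781 1.999
v 0.749 -0.721 0.641
v -0.779 -0.503 1.897
v 1.63 1.037 1.407
v 0.102 1.255 2.664
f 2 1 4
f 2 4 3
f 4 1 5
f 4 5 3
f 5 1 6
f 5 6 3
f 6 1 7
f 6 7 3
f 7 1 8
f 7 8 3
f 8 1 9
f 8 9 3
f 9 1 10
f 9 10 3
f 10 1 11
f 10 11 3
f 11 1 12
f 11 12 3
f 12 1 13
f 12 13 3
f 13 1 14
f 13 14 3
f 14 1 15
f 14 15 3
f 15 1 2
f 15 2 3
f 17 16 19
f 17 19 18
f 19 16 20
f 19 20 18
f 20 16 21
f 20 21 18
f 21 16 22
f 21 22 18
f 22 16 23
f 22 23 18
f 23 16 24
f 23 24 18
f 24 16 25
f 24 25 18
f 25 16 26
f 25 26 18
f 26 16 27
f 26 27 18
f 27 16 28
f 27 28 18
f 28 16 17
f 28 17 18
f 29 40 34
f 29 34 30
f 29 30 36
f 29 36 39
f 29 39 40
f 30 34 38
f 34 40 33
f 40 39 31
f 39 36 35
f 36 30 37
f 32 38 33
f 32 33 31
f 32 31 35
f 32 35 37
f 32 37 38
f 33 38 34
f 31 33 40
f 35 31 39
f 37 35 36
f 38 37 30
f 42 44 41
f 45 42 41
f 41 44 43
f 43 45 41
f 42 48 44
f 46 42 45
f 46 48 42
f 44 48 43
f 47 45 43
f 43 48 47
f 47 46 45
f 48 46 47



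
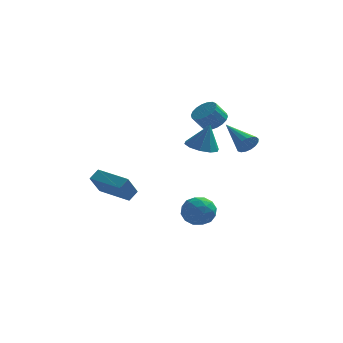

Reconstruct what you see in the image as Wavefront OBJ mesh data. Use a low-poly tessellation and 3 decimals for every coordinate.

v 1.892 -0.741 1.632
v 2.428 -1.567 1.524
v 2.348 -0.659 3.248
v 2.789 -1.089 1.398
v 2.807 -0.479 1.361
v 2.476 0.031 1.428
v 1.922 0.246 1.573
v 1.357 0.084 1.741
v 0.996 -0.394 1.867
v 0.977 -1.004 1.904
v 1.308 -1.514 1.837
v 1.863 -1.729 1.692
v 0.808 -0.622 -3.046
v 1.612 0.066 -2.961
v 1.908 -1.846 -3.539
v 2.712 -1.158 -3.454
v 2.211 -1.499 -2.582
v 1.531 -0.742 -2.277
v 1.989 -1.038 -4.223
v 1.309 -0.281 -3.918
v 2.342 -0.191 -3.688
v 2.479 -0.476 -2.674
v 1.041 -1.304 -3.826
v 1.178 -1.589 -2.812
v 1.113 -0.17 -2.96
v 2.407 -1.61 -3.54
v 2.112 -1.81 -3.027
v 2.585 -1.405 -2.977
v 1.066 -0.646 -2.558
v 1.538 -0.241 -2.509
v 1.89 -1.161 -2.286
v 1.982 -1.539 -3.991
v 2.454 -1.134 -3.942
v 0.935 -0.375 -3.523
v 1.408 0.03 -3.473
v 1.63 -0.619 -4.214
v 2.015 0.083 -3.338
v 2.662 -0.636 -3.628
v 2.237 -0.566 -4.079
v 1.837 -0.121 -3.9
v 2.096 -0.084 -2.742
v 2.742 -0.804 -3.032
v 2.448 -1.004 -2.519
v 2.048 -0.56 -2.34
v 2.525 -0.235 -3.169
v 0.778 -0.976 -3.468
v 1.424 -1.696 -3.758
v 1.472 -1.22 -4.16
v 1.072 -0.776 -3.981
v 0.858 -1.144 -2.872
v 1.505 -1.863 -3.162
v 1.683 -1.659 -2.6
v 1.283 -1.214 -2.421
v 0.995 -1.545 -3.331
v 2.412 2.399 2.407
v 3.061 2.625 2.923
v 2.458 2.287 3.83
v 1.808 2.061 3.313
v 2.852 2.945 2.904
v 2.249 2.608 3.81
v 2.556 3.157 2.786
v 1.953 2.82 3.692
v 2.232 3.219 2.593
v 1.629 2.881 3.499
v 1.943 3.118 2.363
v 1.34 2.781 3.269
v 1.746 2.875 2.142
v 1.143 2.538 3.048
v 1.682 2.538 1.973
v 1.079 2.2 2.88
v 1.762 2.173 1.89
v 1.159 1.835 2.797
v 1.971 1.852 1.91
v 1.368 1.515 2.816
v 2.267 1.64 2.028
v 1.664 1.303 2.934
v 2.591 1.579 2.221
v 1.988 1.241 3.127
v 2.88 1.679 2.451
v 2.277 1.342 3.357
v 3.077 1.922 2.672
v 2.474 1.585 3.578
v 3.141 2.26 2.84
v 2.538 1.922 3.747
v 4.517 -3.1 2.783
v 4.964 -3.035 3.317
v 3.263 -1.66 3.657
v 5.071 -2.808 3.096
v 5.05 -2.647 2.802
v 4.908 -2.591 2.504
v 4.676 -2.651 2.27
v 4.407 -2.813 2.154
v 4.164 -3.042 2.181
v 4.001 -3.284 2.347
v 3.957 -3.484 2.612
v 4.041 -3.596 2.916
v 4.234 -3.594 3.19
v 4.491 -3.479 3.371
v 4.755 -3.277 3.417
v -1.955 -1.924 -2.133
v -2.381 -2.731 -0.868
v -3.742 -0.722 -1.968
v -4.168 -1.529 -0.703
v -1.552 -1.391 -1.657
v -1.978 -2.198 -0.392
v -3.339 -0.189 -1.492
v -3.765 -0.996 -0.227
f 2 1 4
f 2 4 3
f 4 1 5
f 4 5 3
f 5 1 6
f 5 6 3
f 6 1 7
f 6 7 3
f 7 1 8
f 7 8 3
f 8 1 9
f 8 9 3
f 9 1 10
f 9 10 3
f 10 1 11
f 10 11 3
f 11 1 12
f 11 12 3
f 12 1 2
f 12 2 3
f 13 50 29
f 50 24 53
f 29 53 18
f 50 53 29
f 13 29 25
f 29 18 30
f 25 30 14
f 29 30 25
f 13 25 34
f 25 14 35
f 34 35 20
f 25 35 34
f 13 34 46
f 34 20 49
f 46 49 23
f 34 49 46
f 13 46 50
f 46 23 54
f 50 54 24
f 46 54 50
f 14 30 41
f 30 18 44
f 41 44 22
f 30 44 41
f 18 53 31
f 53 24 52
f 31 52 17
f 53 52 31
f 24 54 51
f 54 23 47
f 51 47 15
f 54 47 51
f 23 49 48
f 49 20 36
f 48 36 19
f 49 36 48
f 20 35 40
f 35 14 37
f 40 37 21
f 35 37 40
f 16 42 28
f 42 22 43
f 28 43 17
f 42 43 28
f 16 28 26
f 28 17 27
f 26 27 15
f 28 27 26
f 16 26 33
f 26 15 32
f 33 32 19
f 26 32 33
f 16 33 38
f 33 19 39
f 38 39 21
f 33 39 38
f 16 38 42
f 38 21 45
f 42 45 22
f 38 45 42
f 17 43 31
f 43 22 44
f 31 44 18
f 43 44 31
f 15 27 51
f 27 17 52
f 51 52 24
f 27 52 51
f 19 32 48
f 32 15 47
f 48 47 23
f 32 47 48
f 21 39 40
f 39 19 36
f 40 36 20
f 39 36 40
f 22 45 41
f 45 21 37
f 41 37 14
f 45 37 41
f 56 55 59
f 56 59 57
f 57 59 60
f 57 60 58
f 59 55 61
f 59 61 60
f 60 61 62
f 60 62 58
f 61 55 63
f 61 63 62
f 62 63 64
f 62 64 58
f 63 55 65
f 63 65 64
f 64 65 66
f 64 66 58
f 65 55 67
f 65 67 66
f 66 67 68
f 66 68 58
f 67 55 69
f 67 69 68
f 68 69 70
f 68 70 58
f 69 55 71
f 69 71 70
f 70 71 72
f 70 72 58
f 71 55 73
f 71 73 72
f 72 73 74
f 72 74 58
f 73 55 75
f 73 75 74
f 74 75 76
f 74 76 58
f 75 55 77
f 75 77 76
f 76 77 78
f 76 78 58
f 77 55 79
f 77 79 78
f 78 79 80
f 78 80 58
f 79 55 81
f 79 81 80
f 80 81 82
f 80 82 58
f 81 55 83
f 81 83 82
f 82 83 84
f 82 84 58
f 83 55 56
f 83 56 84
f 84 56 57
f 84 57 58
f 86 85 88
f 86 88 87
f 88 85 89
f 88 89 87
f 89 85 90
f 89 90 87
f 90 85 91
f 90 91 87
f 91 85 92
f 91 92 87
f 92 85 93
f 92 93 87
f 93 85 94
f 93 94 87
f 94 85 95
f 94 95 87
f 95 85 96
f 95 96 87
f 96 85 97
f 96 97 87
f 97 85 98
f 97 98 87
f 98 85 99
f 98 99 87
f 99 85 86
f 99 86 87
f 101 103 100
f 104 101 100
f 100 103 102
f 102 104 100
f 101 107 103
f 105 101 104
f 105 107 101
f 103 107 102
f 106 104 102
f 102 107 106
f 106 105 104
f 107 105 106

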